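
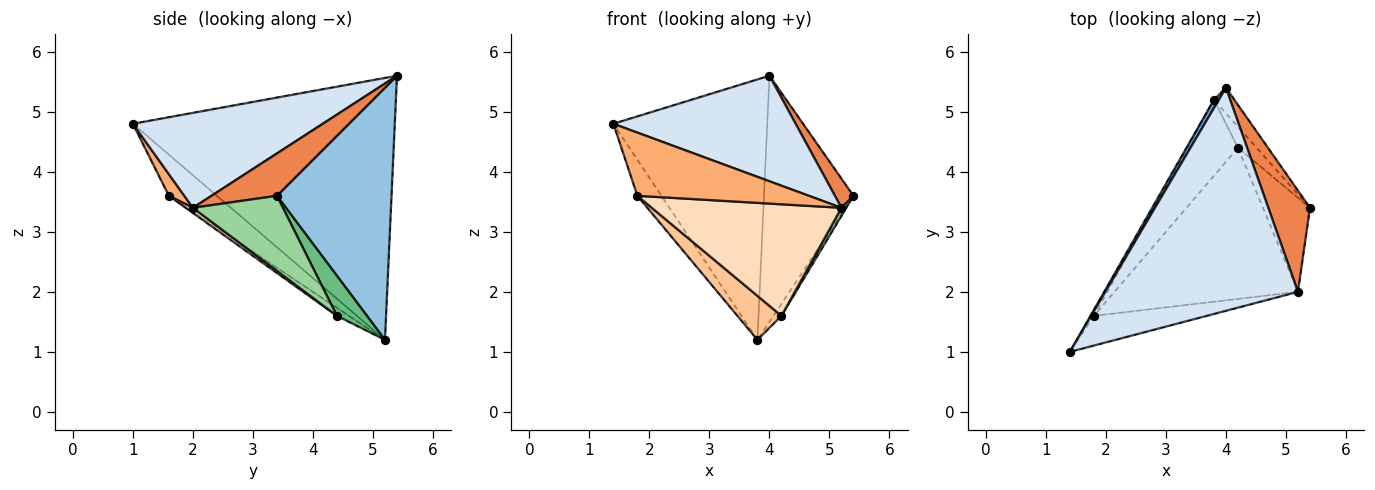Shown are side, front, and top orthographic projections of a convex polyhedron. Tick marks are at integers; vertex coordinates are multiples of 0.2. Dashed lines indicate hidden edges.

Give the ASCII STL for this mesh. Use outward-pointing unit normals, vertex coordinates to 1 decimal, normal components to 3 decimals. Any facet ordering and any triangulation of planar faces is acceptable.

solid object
 facet normal -0.862 0.506 0.016
  outer loop
   vertex 3.8 5.2 1.2
   vertex 1.4 1.0 4.8
   vertex 4.0 5.4 5.6
  endloop
 endfacet
 facet normal 0.787 0.614 -0.064
  outer loop
   vertex 3.8 5.2 1.2
   vertex 4.0 5.4 5.6
   vertex 5.4 3.4 3.6
  endloop
 endfacet
 facet normal -0.892 0.446 -0.074
  outer loop
   vertex 1.8 1.6 3.6
   vertex 1.4 1.0 4.8
   vertex 3.8 5.2 1.2
  endloop
 endfacet
 facet normal 0.407 -0.391 0.826
  outer loop
   vertex 5.2 2.0 3.4
   vertex 4.0 5.4 5.6
   vertex 1.4 1.0 4.8
  endloop
 endfacet
 facet normal 0.699 -0.198 0.687
  outer loop
   vertex 5.2 2.0 3.4
   vertex 5.4 3.4 3.6
   vertex 4.0 5.4 5.6
  endloop
 endfacet
 facet normal 0.081 -0.902 -0.424
  outer loop
   vertex 5.2 2.0 3.4
   vertex 1.4 1.0 4.8
   vertex 1.8 1.6 3.6
  endloop
 endfacet
 facet normal -0.135 -0.496 -0.857
  outer loop
   vertex 4.2 4.4 1.6
   vertex 1.8 1.6 3.6
   vertex 3.8 5.2 1.2
  endloop
 endfacet
 facet normal 0.023 -0.594 -0.804
  outer loop
   vertex 4.2 4.4 1.6
   vertex 5.2 2.0 3.4
   vertex 1.8 1.6 3.6
  endloop
 endfacet
 facet normal 0.881 0.235 -0.411
  outer loop
   vertex 4.2 4.4 1.6
   vertex 3.8 5.2 1.2
   vertex 5.4 3.4 3.6
  endloop
 endfacet
 facet normal 0.846 -0.045 -0.530
  outer loop
   vertex 4.2 4.4 1.6
   vertex 5.4 3.4 3.6
   vertex 5.2 2.0 3.4
  endloop
 endfacet
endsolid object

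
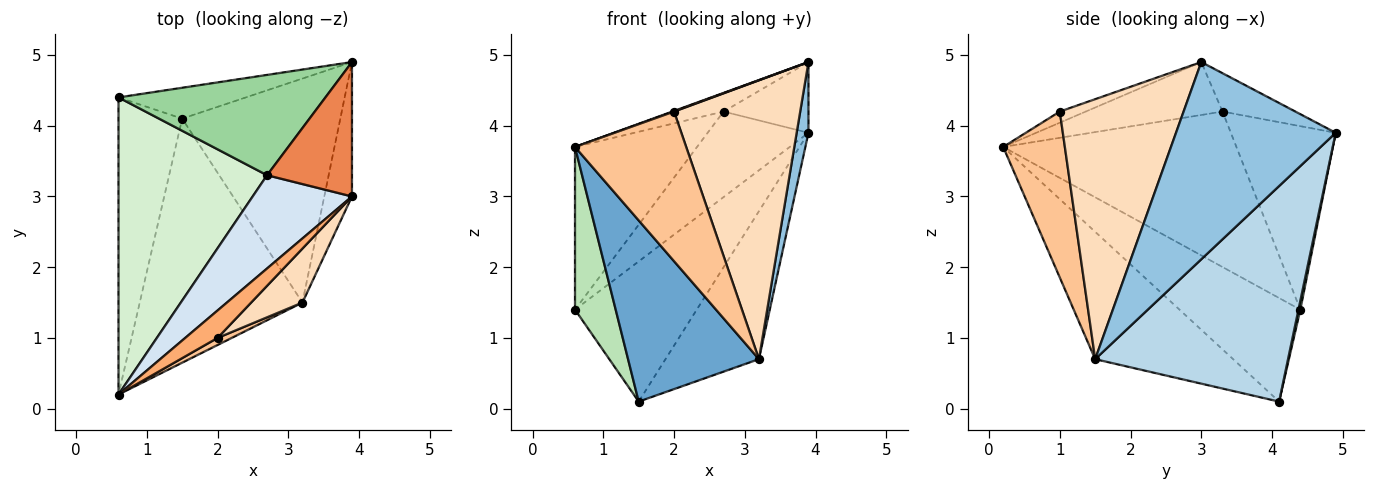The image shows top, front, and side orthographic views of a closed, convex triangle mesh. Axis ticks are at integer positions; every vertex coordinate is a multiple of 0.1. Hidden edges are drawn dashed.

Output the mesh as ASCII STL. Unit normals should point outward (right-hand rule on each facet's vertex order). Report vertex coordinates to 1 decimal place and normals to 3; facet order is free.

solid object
 facet normal -0.532 -0.505 -0.680
  outer loop
   vertex 3.2 1.5 0.7
   vertex 0.6 0.2 3.7
   vertex 1.5 4.1 0.1
  endloop
 endfacet
 facet normal 0.988 -0.073 -0.139
  outer loop
   vertex 3.2 1.5 0.7
   vertex 3.9 4.9 3.9
   vertex 3.9 3.0 4.9
  endloop
 endfacet
 facet normal 0.751 0.364 -0.551
  outer loop
   vertex 3.2 1.5 0.7
   vertex 1.5 4.1 0.1
   vertex 3.9 4.9 3.9
  endloop
 endfacet
 facet normal -0.463 0.174 0.869
  outer loop
   vertex 2.7 3.3 4.2
   vertex 0.6 0.2 3.7
   vertex 3.9 3.0 4.9
  endloop
 endfacet
 facet normal -0.371 0.432 0.822
  outer loop
   vertex 2.7 3.3 4.2
   vertex 3.9 3.0 4.9
   vertex 3.9 4.9 3.9
  endloop
 endfacet
 facet normal -0.325 -0.022 0.945
  outer loop
   vertex 2.0 1.0 4.2
   vertex 3.9 3.0 4.9
   vertex 0.6 0.2 3.7
  endloop
 endfacet
 facet normal 0.485 -0.874 0.041
  outer loop
   vertex 2.0 1.0 4.2
   vertex 0.6 0.2 3.7
   vertex 3.2 1.5 0.7
  endloop
 endfacet
 facet normal 0.694 -0.707 0.137
  outer loop
   vertex 2.0 1.0 4.2
   vertex 3.2 1.5 0.7
   vertex 3.9 3.0 4.9
  endloop
 endfacet
 facet normal 0.015 0.976 -0.215
  outer loop
   vertex 0.6 4.4 1.4
   vertex 3.9 4.9 3.9
   vertex 1.5 4.1 0.1
  endloop
 endfacet
 facet normal -0.559 0.538 0.631
  outer loop
   vertex 0.6 4.4 1.4
   vertex 2.7 3.3 4.2
   vertex 3.9 4.9 3.9
  endloop
 endfacet
 facet normal -0.819 -0.276 -0.503
  outer loop
   vertex 0.6 4.4 1.4
   vertex 1.5 4.1 0.1
   vertex 0.6 0.2 3.7
  endloop
 endfacet
 facet normal -0.676 0.354 0.646
  outer loop
   vertex 0.6 4.4 1.4
   vertex 0.6 0.2 3.7
   vertex 2.7 3.3 4.2
  endloop
 endfacet
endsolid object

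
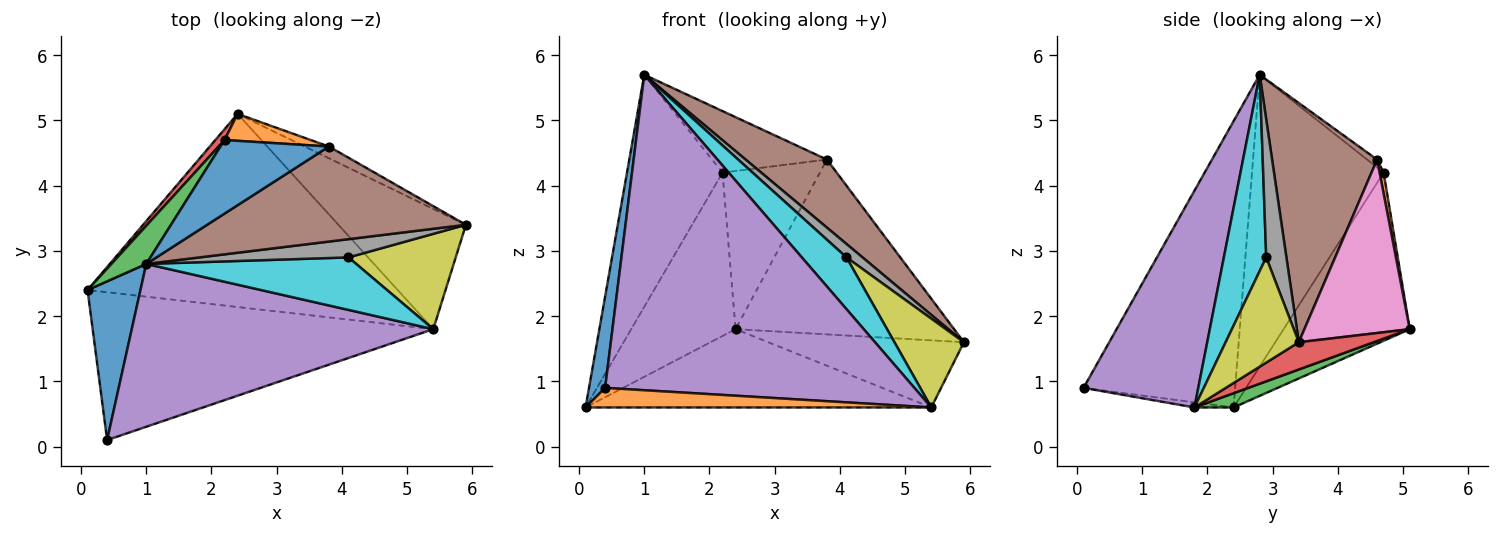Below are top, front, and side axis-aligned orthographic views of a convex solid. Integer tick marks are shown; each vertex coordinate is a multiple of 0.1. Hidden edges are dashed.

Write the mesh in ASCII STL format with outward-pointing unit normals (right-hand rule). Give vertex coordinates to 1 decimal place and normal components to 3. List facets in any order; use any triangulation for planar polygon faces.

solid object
 facet normal -0.978 -0.104 0.181
  outer loop
   vertex 1.0 2.8 5.7
   vertex 0.1 2.4 0.6
   vertex 0.4 0.1 0.9
  endloop
 endfacet
 facet normal -0.015 -0.131 -0.991
  outer loop
   vertex 5.4 1.8 0.6
   vertex 0.4 0.1 0.9
   vertex 0.1 2.4 0.6
  endloop
 endfacet
 facet normal 0.042 0.375 -0.926
  outer loop
   vertex 5.4 1.8 0.6
   vertex 0.1 2.4 0.6
   vertex 2.4 5.1 1.8
  endloop
 endfacet
 facet normal 0.184 0.479 -0.858
  outer loop
   vertex 5.4 1.8 0.6
   vertex 2.4 5.1 1.8
   vertex 5.9 3.4 1.6
  endloop
 endfacet
 facet normal 0.313 -0.844 0.436
  outer loop
   vertex 5.4 1.8 0.6
   vertex 1.0 2.8 5.7
   vertex 0.4 0.1 0.9
  endloop
 endfacet
 facet normal 0.601 -0.465 0.650
  outer loop
   vertex 3.8 4.6 4.4
   vertex 1.0 2.8 5.7
   vertex 5.9 3.4 1.6
  endloop
 endfacet
 facet normal 0.433 0.899 -0.060
  outer loop
   vertex 3.8 4.6 4.4
   vertex 5.9 3.4 1.6
   vertex 2.4 5.1 1.8
  endloop
 endfacet
 facet normal 0.598 -0.476 0.645
  outer loop
   vertex 4.1 2.9 2.9
   vertex 5.9 3.4 1.6
   vertex 1.0 2.8 5.7
  endloop
 endfacet
 facet normal 0.583 -0.554 0.594
  outer loop
   vertex 4.1 2.9 2.9
   vertex 5.4 1.8 0.6
   vertex 5.9 3.4 1.6
  endloop
 endfacet
 facet normal 0.554 -0.584 0.593
  outer loop
   vertex 4.1 2.9 2.9
   vertex 1.0 2.8 5.7
   vertex 5.4 1.8 0.6
  endloop
 endfacet
 facet normal -0.056 0.640 0.766
  outer loop
   vertex 2.2 4.7 4.2
   vertex 1.0 2.8 5.7
   vertex 3.8 4.6 4.4
  endloop
 endfacet
 facet normal 0.041 0.985 0.168
  outer loop
   vertex 2.2 4.7 4.2
   vertex 3.8 4.6 4.4
   vertex 2.4 5.1 1.8
  endloop
 endfacet
 facet normal -0.805 0.585 0.096
  outer loop
   vertex 2.2 4.7 4.2
   vertex 0.1 2.4 0.6
   vertex 1.0 2.8 5.7
  endloop
 endfacet
 facet normal -0.770 0.637 0.042
  outer loop
   vertex 2.2 4.7 4.2
   vertex 2.4 5.1 1.8
   vertex 0.1 2.4 0.6
  endloop
 endfacet
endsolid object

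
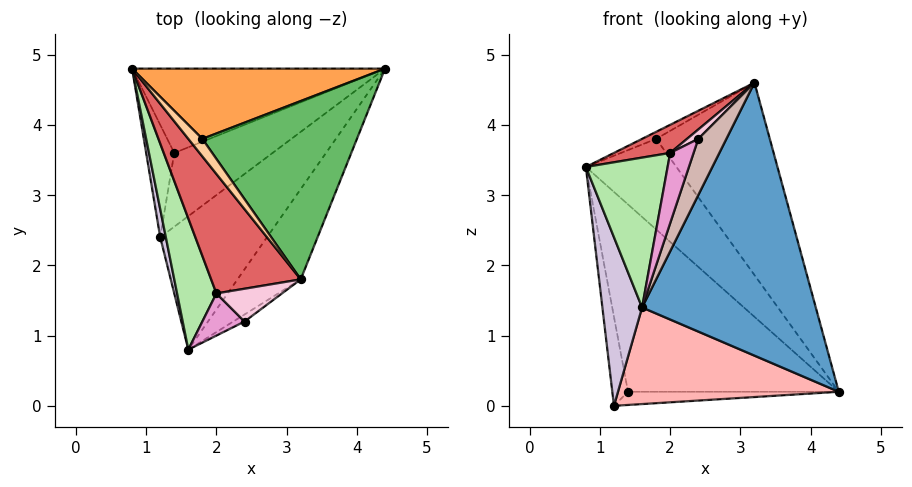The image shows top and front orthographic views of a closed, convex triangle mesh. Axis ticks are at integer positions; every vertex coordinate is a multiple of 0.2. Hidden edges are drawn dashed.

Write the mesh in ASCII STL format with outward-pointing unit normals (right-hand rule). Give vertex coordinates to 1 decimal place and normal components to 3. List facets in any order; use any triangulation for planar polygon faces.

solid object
 facet normal 0.774 -0.601 -0.199
  outer loop
   vertex 3.2 1.8 4.6
   vertex 1.6 0.8 1.4
   vertex 4.4 4.8 0.2
  endloop
 endfacet
 facet normal -0.343 0.857 -0.386
  outer loop
   vertex 1.4 3.6 0.2
   vertex 0.8 4.8 3.4
   vertex 4.4 4.8 0.2
  endloop
 endfacet
 facet normal 0.478 0.694 0.538
  outer loop
   vertex 1.8 3.8 3.8
   vertex 4.4 4.8 0.2
   vertex 0.8 4.8 3.4
  endloop
 endfacet
 facet normal 0.000 0.371 0.928
  outer loop
   vertex 1.8 3.8 3.8
   vertex 0.8 4.8 3.4
   vertex 3.2 1.8 4.6
  endloop
 endfacet
 facet normal 0.550 0.612 0.568
  outer loop
   vertex 1.8 3.8 3.8
   vertex 3.2 1.8 4.6
   vertex 4.4 4.8 0.2
  endloop
 endfacet
 facet normal -0.904 -0.321 0.281
  outer loop
   vertex 2.0 1.6 3.6
   vertex 0.8 4.8 3.4
   vertex 1.6 0.8 1.4
  endloop
 endfacet
 facet normal -0.612 -0.181 0.770
  outer loop
   vertex 2.0 1.6 3.6
   vertex 3.2 1.8 4.6
   vertex 0.8 4.8 3.4
  endloop
 endfacet
 facet normal 0.440 -0.526 -0.727
  outer loop
   vertex 1.2 2.4 0.0
   vertex 4.4 4.8 0.2
   vertex 1.6 0.8 1.4
  endloop
 endfacet
 facet normal -0.070 0.175 -0.982
  outer loop
   vertex 1.2 2.4 0.0
   vertex 1.4 3.6 0.2
   vertex 4.4 4.8 0.2
  endloop
 endfacet
 facet normal -0.976 -0.213 0.036
  outer loop
   vertex 1.2 2.4 0.0
   vertex 1.6 0.8 1.4
   vertex 0.8 4.8 3.4
  endloop
 endfacet
 facet normal -0.947 0.200 -0.252
  outer loop
   vertex 1.2 2.4 0.0
   vertex 0.8 4.8 3.4
   vertex 1.4 3.6 0.2
  endloop
 endfacet
 facet normal 0.656 -0.749 -0.094
  outer loop
   vertex 2.4 1.2 3.8
   vertex 1.6 0.8 1.4
   vertex 3.2 1.8 4.6
  endloop
 endfacet
 facet normal -0.744 -0.573 0.344
  outer loop
   vertex 2.4 1.2 3.8
   vertex 2.0 1.6 3.6
   vertex 1.6 0.8 1.4
  endloop
 endfacet
 facet normal -0.603 -0.219 0.767
  outer loop
   vertex 2.4 1.2 3.8
   vertex 3.2 1.8 4.6
   vertex 2.0 1.6 3.6
  endloop
 endfacet
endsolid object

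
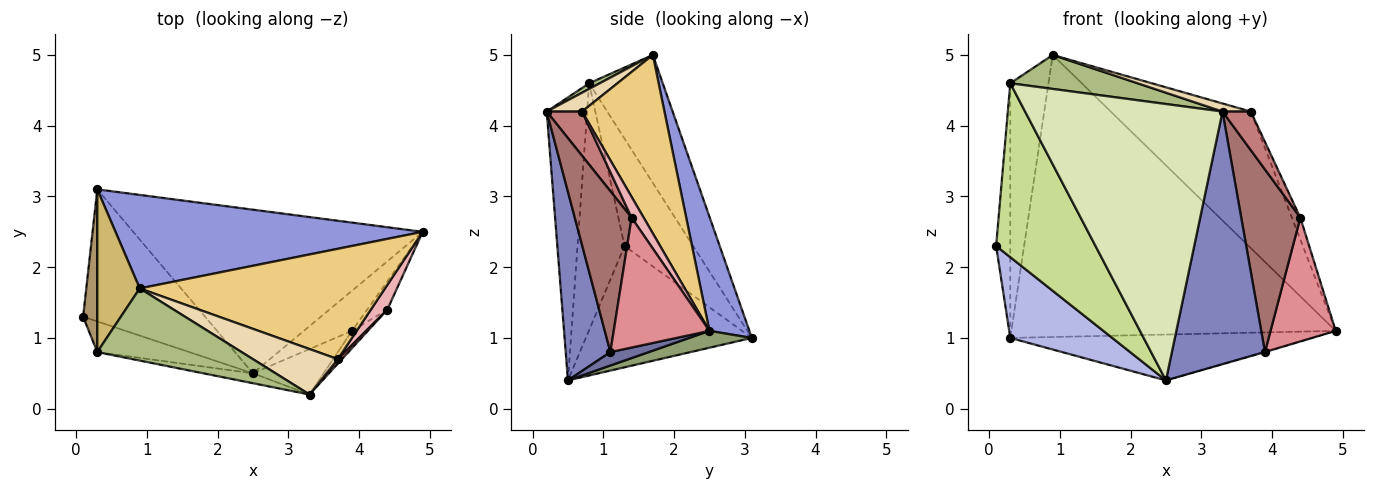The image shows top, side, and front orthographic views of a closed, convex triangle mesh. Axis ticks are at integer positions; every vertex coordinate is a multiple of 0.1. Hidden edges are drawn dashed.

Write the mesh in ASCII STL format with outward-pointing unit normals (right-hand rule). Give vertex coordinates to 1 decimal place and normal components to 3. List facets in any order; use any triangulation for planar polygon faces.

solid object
 facet normal 0.269 0.014 -0.963
  outer loop
   vertex 3.9 1.1 0.8
   vertex 2.5 0.5 0.4
   vertex 4.9 2.5 1.1
  endloop
 endfacet
 facet normal 0.427 -0.890 -0.160
  outer loop
   vertex 3.9 1.1 0.8
   vertex 3.3 0.2 4.2
   vertex 2.5 0.5 0.4
  endloop
 endfacet
 facet normal 0.116 0.943 0.313
  outer loop
   vertex 0.3 3.1 1.0
   vertex 0.9 1.7 5.0
   vertex 4.9 2.5 1.1
  endloop
 endfacet
 facet normal -0.647 -0.398 -0.650
  outer loop
   vertex 0.3 3.1 1.0
   vertex 2.5 0.5 0.4
   vertex 0.1 1.3 2.3
  endloop
 endfacet
 facet normal 0.056 0.269 -0.961
  outer loop
   vertex 0.3 3.1 1.0
   vertex 4.9 2.5 1.1
   vertex 2.5 0.5 0.4
  endloop
 endfacet
 facet normal 0.035 -0.426 0.904
  outer loop
   vertex 0.3 0.8 4.6
   vertex 3.3 0.2 4.2
   vertex 0.9 1.7 5.0
  endloop
 endfacet
 facet normal -0.422 -0.893 -0.157
  outer loop
   vertex 0.3 0.8 4.6
   vertex 0.1 1.3 2.3
   vertex 2.5 0.5 0.4
  endloop
 endfacet
 facet normal -0.200 -0.979 -0.035
  outer loop
   vertex 0.3 0.8 4.6
   vertex 2.5 0.5 0.4
   vertex 3.3 0.2 4.2
  endloop
 endfacet
 facet normal -0.971 0.200 0.128
  outer loop
   vertex 0.3 0.8 4.6
   vertex 0.3 3.1 1.0
   vertex 0.1 1.3 2.3
  endloop
 endfacet
 facet normal -0.851 0.442 0.282
  outer loop
   vertex 0.3 0.8 4.6
   vertex 0.9 1.7 5.0
   vertex 0.3 3.1 1.0
  endloop
 endfacet
 facet normal 0.416 0.707 0.572
  outer loop
   vertex 3.7 0.7 4.2
   vertex 4.9 2.5 1.1
   vertex 0.9 1.7 5.0
  endloop
 endfacet
 facet normal 0.214 -0.171 0.962
  outer loop
   vertex 3.7 0.7 4.2
   vertex 0.9 1.7 5.0
   vertex 3.3 0.2 4.2
  endloop
 endfacet
 facet normal 0.691 -0.719 -0.068
  outer loop
   vertex 4.4 1.4 2.7
   vertex 3.3 0.2 4.2
   vertex 3.9 1.1 0.8
  endloop
 endfacet
 facet normal 0.779 -0.623 0.073
  outer loop
   vertex 4.4 1.4 2.7
   vertex 3.7 0.7 4.2
   vertex 3.3 0.2 4.2
  endloop
 endfacet
 facet normal 0.820 -0.558 -0.128
  outer loop
   vertex 4.4 1.4 2.7
   vertex 3.9 1.1 0.8
   vertex 4.9 2.5 1.1
  endloop
 endfacet
 facet normal 0.688 0.480 0.545
  outer loop
   vertex 4.4 1.4 2.7
   vertex 4.9 2.5 1.1
   vertex 3.7 0.7 4.2
  endloop
 endfacet
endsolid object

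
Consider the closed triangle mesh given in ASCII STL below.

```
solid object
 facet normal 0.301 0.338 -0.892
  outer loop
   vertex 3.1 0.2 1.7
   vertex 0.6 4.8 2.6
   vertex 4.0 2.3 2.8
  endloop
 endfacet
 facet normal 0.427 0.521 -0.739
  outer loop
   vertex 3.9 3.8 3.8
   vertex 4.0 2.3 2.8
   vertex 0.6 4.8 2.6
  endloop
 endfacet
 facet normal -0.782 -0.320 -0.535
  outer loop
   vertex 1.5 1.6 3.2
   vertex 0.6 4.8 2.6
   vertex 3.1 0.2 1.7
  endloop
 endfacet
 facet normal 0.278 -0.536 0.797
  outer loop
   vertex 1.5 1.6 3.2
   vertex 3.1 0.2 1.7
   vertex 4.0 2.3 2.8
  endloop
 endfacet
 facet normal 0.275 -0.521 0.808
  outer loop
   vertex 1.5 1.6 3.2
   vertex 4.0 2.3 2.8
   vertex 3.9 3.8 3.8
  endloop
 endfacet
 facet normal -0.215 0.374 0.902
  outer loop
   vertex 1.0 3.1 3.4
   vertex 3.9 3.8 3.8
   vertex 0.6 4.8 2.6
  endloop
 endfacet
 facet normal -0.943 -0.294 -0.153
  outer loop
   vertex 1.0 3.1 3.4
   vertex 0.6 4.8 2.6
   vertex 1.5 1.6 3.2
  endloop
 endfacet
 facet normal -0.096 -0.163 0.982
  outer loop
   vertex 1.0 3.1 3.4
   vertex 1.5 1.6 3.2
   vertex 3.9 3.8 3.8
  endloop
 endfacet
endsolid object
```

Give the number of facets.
8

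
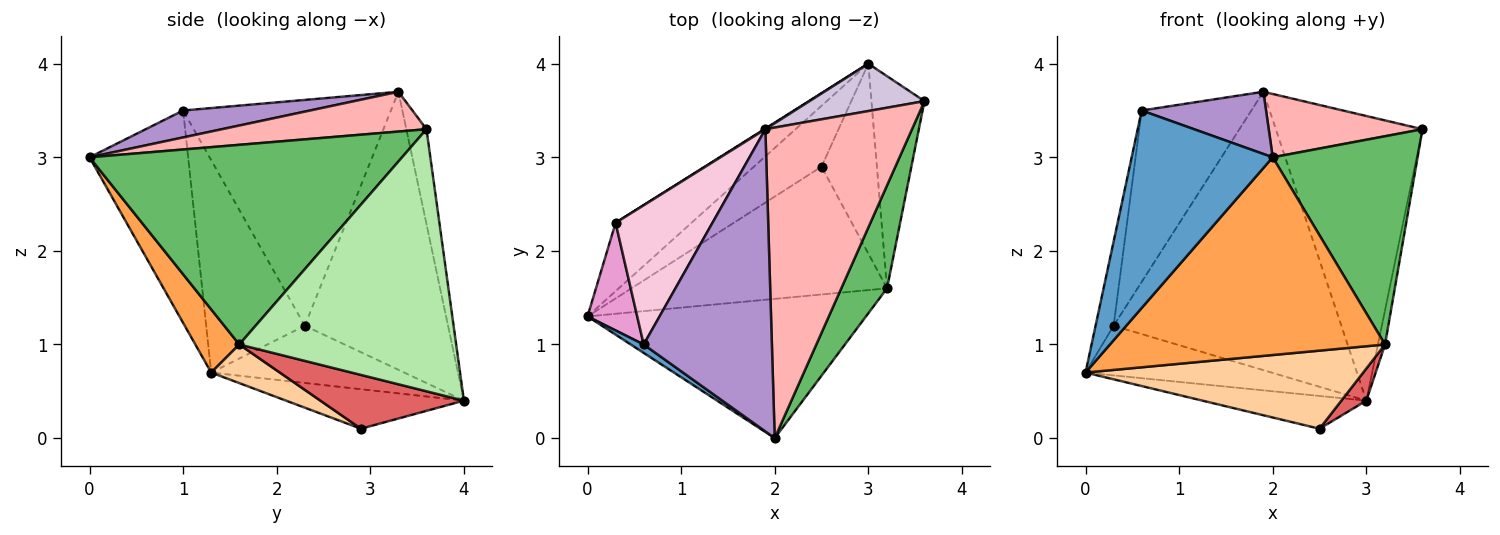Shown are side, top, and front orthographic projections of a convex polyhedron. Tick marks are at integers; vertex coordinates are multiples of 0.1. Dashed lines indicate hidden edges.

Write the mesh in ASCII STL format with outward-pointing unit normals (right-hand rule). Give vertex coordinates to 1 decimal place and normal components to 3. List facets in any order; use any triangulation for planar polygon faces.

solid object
 facet normal -0.573 -0.819 0.035
  outer loop
   vertex 0.6 1.0 3.5
   vertex 0.0 1.3 0.7
   vertex 2.0 0.0 3.0
  endloop
 endfacet
 facet normal -0.458 0.422 -0.783
  outer loop
   vertex 3.0 4.0 0.4
   vertex 2.5 2.9 0.1
   vertex 0.0 1.3 0.7
  endloop
 endfacet
 facet normal 0.130 -0.811 -0.571
  outer loop
   vertex 3.2 1.6 1.0
   vertex 2.0 0.0 3.0
   vertex 0.0 1.3 0.7
  endloop
 endfacet
 facet normal 0.128 -0.517 -0.846
  outer loop
   vertex 3.2 1.6 1.0
   vertex 0.0 1.3 0.7
   vertex 2.5 2.9 0.1
  endloop
 endfacet
 facet normal 0.888 -0.412 0.204
  outer loop
   vertex 3.2 1.6 1.0
   vertex 3.6 3.6 3.3
   vertex 2.0 0.0 3.0
  endloop
 endfacet
 facet normal 0.980 0.032 -0.198
  outer loop
   vertex 3.2 1.6 1.0
   vertex 3.0 4.0 0.4
   vertex 3.6 3.6 3.3
  endloop
 endfacet
 facet normal 0.692 -0.120 -0.712
  outer loop
   vertex 3.2 1.6 1.0
   vertex 2.5 2.9 0.1
   vertex 3.0 4.0 0.4
  endloop
 endfacet
 facet normal 0.257 -0.193 0.947
  outer loop
   vertex 1.9 3.3 3.7
   vertex 2.0 0.0 3.0
   vertex 3.6 3.6 3.3
  endloop
 endfacet
 facet normal 0.202 -0.197 0.959
  outer loop
   vertex 1.9 3.3 3.7
   vertex 0.6 1.0 3.5
   vertex 2.0 0.0 3.0
  endloop
 endfacet
 facet normal -0.134 0.978 0.163
  outer loop
   vertex 1.9 3.3 3.7
   vertex 3.6 3.6 3.3
   vertex 3.0 4.0 0.4
  endloop
 endfacet
 facet normal -0.521 0.502 -0.691
  outer loop
   vertex 0.3 2.3 1.2
   vertex 3.0 4.0 0.4
   vertex 0.0 1.3 0.7
  endloop
 endfacet
 facet normal -0.532 0.847 0.002
  outer loop
   vertex 0.3 2.3 1.2
   vertex 1.9 3.3 3.7
   vertex 3.0 4.0 0.4
  endloop
 endfacet
 facet normal -0.959 0.175 0.224
  outer loop
   vertex 0.3 2.3 1.2
   vertex 0.0 1.3 0.7
   vertex 0.6 1.0 3.5
  endloop
 endfacet
 facet normal -0.827 0.437 0.355
  outer loop
   vertex 0.3 2.3 1.2
   vertex 0.6 1.0 3.5
   vertex 1.9 3.3 3.7
  endloop
 endfacet
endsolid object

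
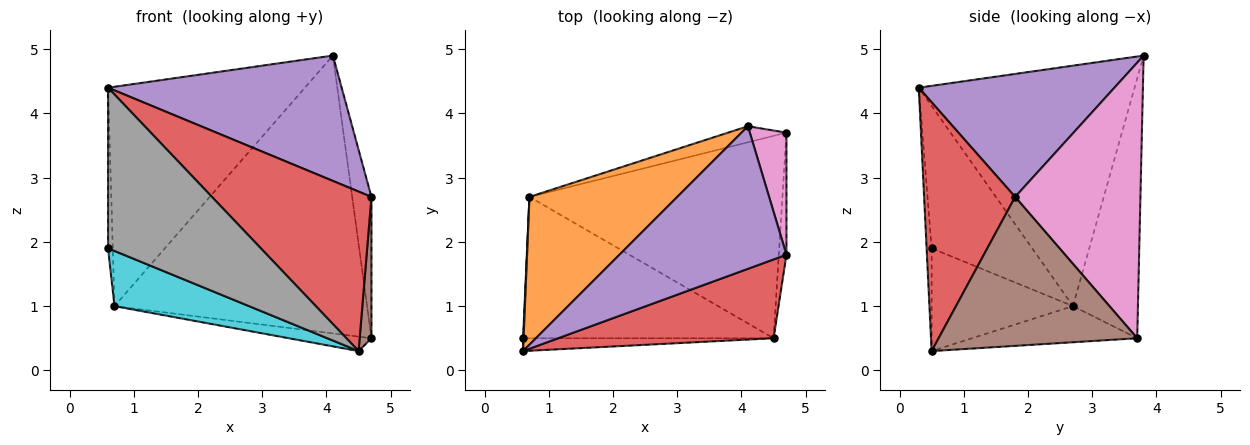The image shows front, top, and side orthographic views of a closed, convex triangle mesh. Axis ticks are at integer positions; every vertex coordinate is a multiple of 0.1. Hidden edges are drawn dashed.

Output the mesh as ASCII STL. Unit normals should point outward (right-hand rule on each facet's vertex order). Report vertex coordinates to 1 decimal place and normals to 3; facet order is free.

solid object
 facet normal -0.141 0.071 -0.987
  outer loop
   vertex 0.7 2.7 1.0
   vertex 4.7 3.7 0.5
   vertex 4.5 0.5 0.3
  endloop
 endfacet
 facet normal -0.673 0.614 0.413
  outer loop
   vertex 0.7 2.7 1.0
   vertex 0.6 0.3 4.4
   vertex 4.1 3.8 4.9
  endloop
 endfacet
 facet normal -0.249 0.967 -0.056
  outer loop
   vertex 0.7 2.7 1.0
   vertex 4.1 3.8 4.9
   vertex 4.7 3.7 0.5
  endloop
 endfacet
 facet normal 0.456 -0.798 0.394
  outer loop
   vertex 4.7 1.8 2.7
   vertex 0.6 0.3 4.4
   vertex 4.5 0.5 0.3
  endloop
 endfacet
 facet normal 0.484 -0.578 0.657
  outer loop
   vertex 4.7 1.8 2.7
   vertex 4.1 3.8 4.9
   vertex 0.6 0.3 4.4
  endloop
 endfacet
 facet normal 0.997 -0.059 -0.051
  outer loop
   vertex 4.7 1.8 2.7
   vertex 4.5 0.5 0.3
   vertex 4.7 3.7 0.5
  endloop
 endfacet
 facet normal 0.980 0.151 0.130
  outer loop
   vertex 4.7 1.8 2.7
   vertex 4.7 3.7 0.5
   vertex 4.1 3.8 4.9
  endloop
 endfacet
 facet normal -0.033 -0.996 -0.080
  outer loop
   vertex 0.6 0.5 1.9
   vertex 4.5 0.5 0.3
   vertex 0.6 0.3 4.4
  endloop
 endfacet
 facet normal -0.999 0.047 0.004
  outer loop
   vertex 0.6 0.5 1.9
   vertex 0.6 0.3 4.4
   vertex 0.7 2.7 1.0
  endloop
 endfacet
 facet normal -0.357 -0.340 -0.870
  outer loop
   vertex 0.6 0.5 1.9
   vertex 0.7 2.7 1.0
   vertex 4.5 0.5 0.3
  endloop
 endfacet
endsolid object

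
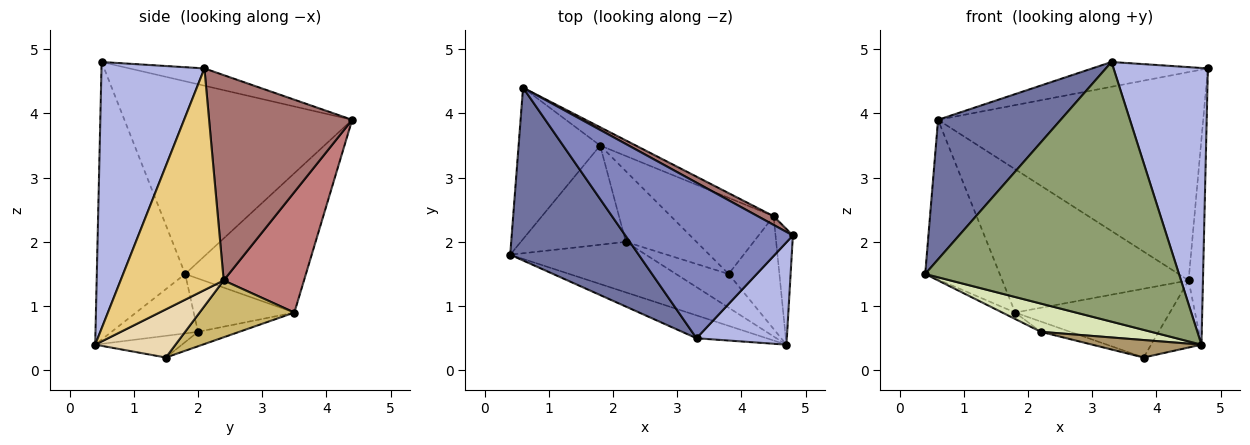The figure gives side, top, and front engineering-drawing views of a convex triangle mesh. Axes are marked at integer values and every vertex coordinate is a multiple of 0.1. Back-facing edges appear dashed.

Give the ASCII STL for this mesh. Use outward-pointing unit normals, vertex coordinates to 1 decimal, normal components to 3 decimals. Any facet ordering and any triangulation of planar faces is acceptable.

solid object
 facet normal -0.759 -0.409 0.506
  outer loop
   vertex 3.3 0.5 4.8
   vertex 0.6 4.4 3.9
   vertex 0.4 1.8 1.5
  endloop
 endfacet
 facet normal -0.101 0.156 0.982
  outer loop
   vertex 3.3 0.5 4.8
   vertex 4.8 2.1 4.7
   vertex 0.6 4.4 3.9
  endloop
 endfacet
 facet normal -0.762 0.470 -0.446
  outer loop
   vertex 1.8 3.5 0.9
   vertex 0.4 1.8 1.5
   vertex 0.6 4.4 3.9
  endloop
 endfacet
 facet normal 0.715 -0.655 0.242
  outer loop
   vertex 4.7 0.4 0.4
   vertex 4.8 2.1 4.7
   vertex 3.3 0.5 4.8
  endloop
 endfacet
 facet normal -0.328 -0.941 -0.083
  outer loop
   vertex 4.7 0.4 0.4
   vertex 3.3 0.5 4.8
   vertex 0.4 1.8 1.5
  endloop
 endfacet
 facet normal -0.452 0.058 -0.890
  outer loop
   vertex 2.2 2.0 0.6
   vertex 0.4 1.8 1.5
   vertex 1.8 3.5 0.9
  endloop
 endfacet
 facet normal -0.198 0.141 -0.970
  outer loop
   vertex 2.2 2.0 0.6
   vertex 1.8 3.5 0.9
   vertex 3.8 1.5 0.2
  endloop
 endfacet
 facet normal -0.357 -0.456 -0.815
  outer loop
   vertex 2.2 2.0 0.6
   vertex 4.7 0.4 0.4
   vertex 0.4 1.8 1.5
  endloop
 endfacet
 facet normal -0.344 -0.433 -0.834
  outer loop
   vertex 2.2 2.0 0.6
   vertex 3.8 1.5 0.2
   vertex 4.7 0.4 0.4
  endloop
 endfacet
 facet normal 0.380 0.620 -0.687
  outer loop
   vertex 4.5 2.4 1.4
   vertex 3.8 1.5 0.2
   vertex 1.8 3.5 0.9
  endloop
 endfacet
 facet normal 0.987 0.137 -0.077
  outer loop
   vertex 4.5 2.4 1.4
   vertex 4.8 2.1 4.7
   vertex 4.7 0.4 0.4
  endloop
 endfacet
 facet normal 0.632 0.396 -0.666
  outer loop
   vertex 4.5 2.4 1.4
   vertex 4.7 0.4 0.4
   vertex 3.8 1.5 0.2
  endloop
 endfacet
 facet normal 0.475 0.879 0.037
  outer loop
   vertex 4.5 2.4 1.4
   vertex 0.6 4.4 3.9
   vertex 4.8 2.1 4.7
  endloop
 endfacet
 facet normal 0.393 0.912 -0.116
  outer loop
   vertex 4.5 2.4 1.4
   vertex 1.8 3.5 0.9
   vertex 0.6 4.4 3.9
  endloop
 endfacet
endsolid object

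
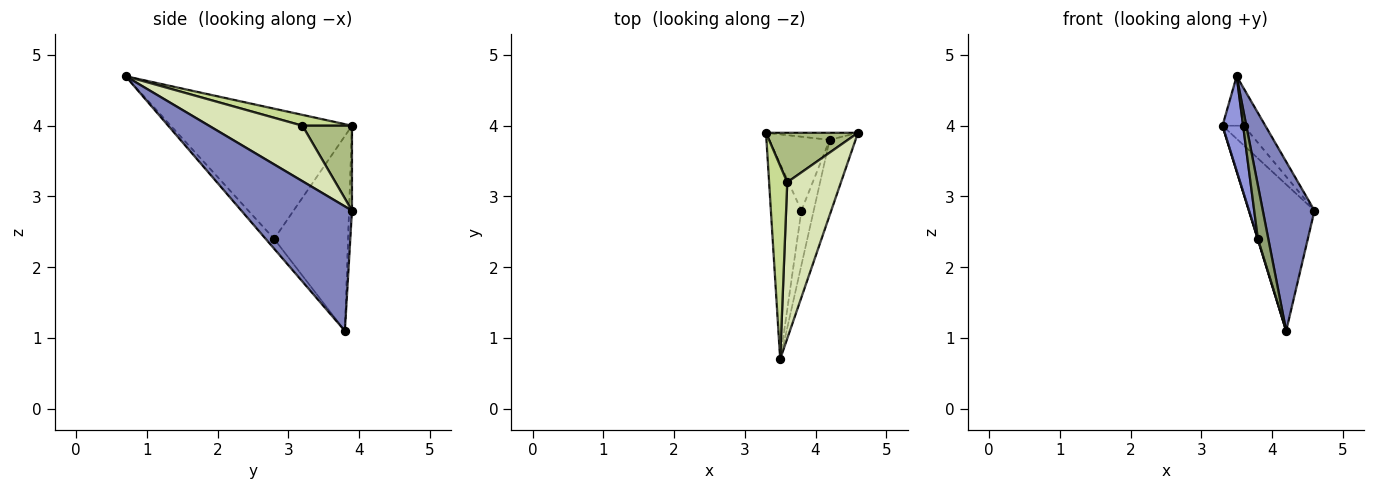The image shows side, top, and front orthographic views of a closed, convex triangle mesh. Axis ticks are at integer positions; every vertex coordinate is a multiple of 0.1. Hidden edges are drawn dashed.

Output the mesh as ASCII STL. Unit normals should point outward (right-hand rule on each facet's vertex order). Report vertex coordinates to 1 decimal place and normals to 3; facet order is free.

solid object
 facet normal -0.045 0.998 -0.048
  outer loop
   vertex 4.2 3.8 1.1
   vertex 3.3 3.9 4.0
   vertex 4.6 3.9 2.8
  endloop
 endfacet
 facet normal 0.890 -0.416 -0.185
  outer loop
   vertex 4.2 3.8 1.1
   vertex 4.6 3.9 2.8
   vertex 3.5 0.7 4.7
  endloop
 endfacet
 facet normal -0.968 -0.110 -0.227
  outer loop
   vertex 3.8 2.8 2.4
   vertex 3.5 0.7 4.7
   vertex 3.3 3.9 4.0
  endloop
 endfacet
 facet normal -0.955 -0.003 -0.296
  outer loop
   vertex 3.8 2.8 2.4
   vertex 3.3 3.9 4.0
   vertex 4.2 3.8 1.1
  endloop
 endfacet
 facet normal -0.494 -0.609 -0.620
  outer loop
   vertex 3.8 2.8 2.4
   vertex 4.2 3.8 1.1
   vertex 3.5 0.7 4.7
  endloop
 endfacet
 facet normal 0.651 0.279 0.706
  outer loop
   vertex 3.6 3.2 4.0
   vertex 4.6 3.9 2.8
   vertex 3.3 3.9 4.0
  endloop
 endfacet
 facet normal 0.501 0.215 0.838
  outer loop
   vertex 3.6 3.2 4.0
   vertex 3.3 3.9 4.0
   vertex 3.5 0.7 4.7
  endloop
 endfacet
 facet normal 0.709 0.164 0.686
  outer loop
   vertex 3.6 3.2 4.0
   vertex 3.5 0.7 4.7
   vertex 4.6 3.9 2.8
  endloop
 endfacet
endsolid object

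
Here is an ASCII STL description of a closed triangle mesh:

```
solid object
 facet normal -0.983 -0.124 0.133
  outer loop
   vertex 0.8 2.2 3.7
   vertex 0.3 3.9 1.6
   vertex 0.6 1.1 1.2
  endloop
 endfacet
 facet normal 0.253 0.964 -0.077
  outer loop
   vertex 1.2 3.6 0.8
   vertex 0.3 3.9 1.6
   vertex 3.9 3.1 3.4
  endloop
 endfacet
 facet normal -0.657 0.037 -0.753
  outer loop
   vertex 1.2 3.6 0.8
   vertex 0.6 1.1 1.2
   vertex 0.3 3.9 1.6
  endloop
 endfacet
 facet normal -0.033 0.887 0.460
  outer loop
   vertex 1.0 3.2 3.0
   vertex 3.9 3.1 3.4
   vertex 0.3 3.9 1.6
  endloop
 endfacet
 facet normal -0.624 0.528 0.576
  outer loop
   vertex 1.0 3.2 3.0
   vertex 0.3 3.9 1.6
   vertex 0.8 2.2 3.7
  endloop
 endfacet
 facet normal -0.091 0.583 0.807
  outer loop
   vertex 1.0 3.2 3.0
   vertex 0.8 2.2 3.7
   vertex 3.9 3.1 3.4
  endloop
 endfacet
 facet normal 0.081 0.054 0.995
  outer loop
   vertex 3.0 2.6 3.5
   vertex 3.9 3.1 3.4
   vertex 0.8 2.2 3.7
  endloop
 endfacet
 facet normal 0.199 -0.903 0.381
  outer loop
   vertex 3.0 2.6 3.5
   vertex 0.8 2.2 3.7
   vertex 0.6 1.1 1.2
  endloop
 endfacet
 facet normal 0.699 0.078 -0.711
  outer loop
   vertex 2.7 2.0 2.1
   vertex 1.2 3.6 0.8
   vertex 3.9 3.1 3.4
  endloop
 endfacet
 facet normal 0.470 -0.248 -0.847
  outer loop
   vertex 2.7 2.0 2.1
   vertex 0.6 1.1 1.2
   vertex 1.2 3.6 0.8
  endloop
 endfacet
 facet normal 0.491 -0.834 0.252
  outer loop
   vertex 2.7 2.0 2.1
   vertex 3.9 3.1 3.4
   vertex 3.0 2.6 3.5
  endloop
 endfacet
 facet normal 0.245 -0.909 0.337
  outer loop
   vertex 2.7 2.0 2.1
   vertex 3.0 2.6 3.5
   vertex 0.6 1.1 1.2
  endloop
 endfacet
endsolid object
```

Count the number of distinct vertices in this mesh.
8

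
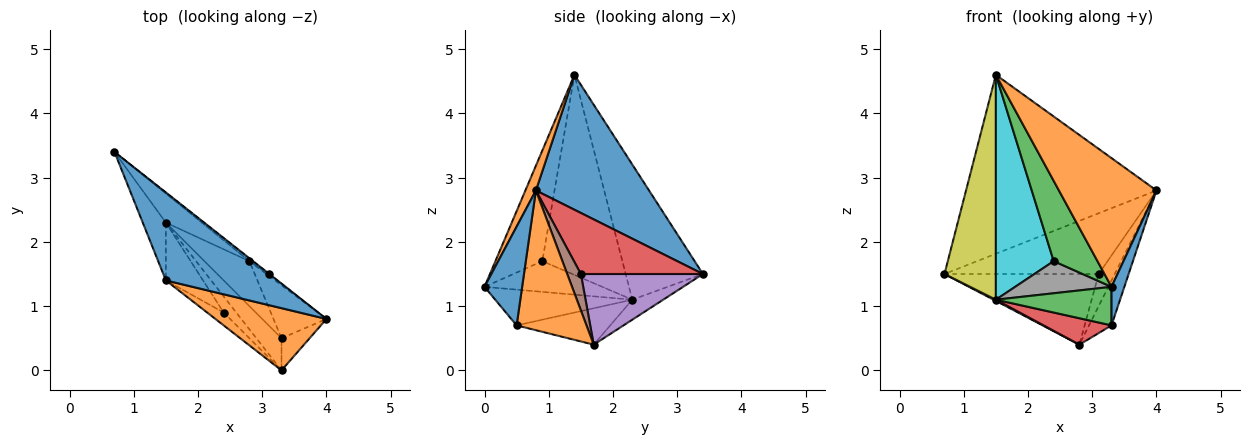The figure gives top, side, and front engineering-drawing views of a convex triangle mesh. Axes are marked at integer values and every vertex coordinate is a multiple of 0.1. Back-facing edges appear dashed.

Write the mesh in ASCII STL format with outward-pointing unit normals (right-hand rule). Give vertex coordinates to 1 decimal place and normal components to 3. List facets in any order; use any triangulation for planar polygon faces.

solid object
 facet normal 0.470 0.792 0.389
  outer loop
   vertex 1.5 1.4 4.6
   vertex 4.0 0.8 2.8
   vertex 0.7 3.4 1.5
  endloop
 endfacet
 facet normal 0.097 -0.896 0.433
  outer loop
   vertex 3.3 0.0 1.3
   vertex 4.0 0.8 2.8
   vertex 1.5 1.4 4.6
  endloop
 endfacet
 facet normal -0.727 -0.678 -0.109
  outer loop
   vertex 2.4 0.9 1.7
   vertex 3.3 0.0 1.3
   vertex 1.5 1.4 4.6
  endloop
 endfacet
 facet normal 0.621 0.784 -0.008
  outer loop
   vertex 3.1 1.5 1.5
   vertex 0.7 3.4 1.5
   vertex 4.0 0.8 2.8
  endloop
 endfacet
 facet normal 0.620 0.784 -0.027
  outer loop
   vertex 3.1 1.5 1.5
   vertex 2.8 1.7 0.4
   vertex 0.7 3.4 1.5
  endloop
 endfacet
 facet normal 0.647 0.761 -0.038
  outer loop
   vertex 3.1 1.5 1.5
   vertex 4.0 0.8 2.8
   vertex 2.8 1.7 0.4
  endloop
 endfacet
 facet normal -0.487 -0.037 -0.873
  outer loop
   vertex 1.5 2.3 1.1
   vertex 0.7 3.4 1.5
   vertex 2.8 1.7 0.4
  endloop
 endfacet
 facet normal -0.738 -0.604 -0.302
  outer loop
   vertex 1.5 2.3 1.1
   vertex 3.3 0.0 1.3
   vertex 2.4 0.9 1.7
  endloop
 endfacet
 facet normal -0.824 -0.548 -0.141
  outer loop
   vertex 1.5 2.3 1.1
   vertex 1.5 1.4 4.6
   vertex 0.7 3.4 1.5
  endloop
 endfacet
 facet normal -0.802 -0.579 -0.149
  outer loop
   vertex 1.5 2.3 1.1
   vertex 2.4 0.9 1.7
   vertex 1.5 1.4 4.6
  endloop
 endfacet
 facet normal 0.914 -0.312 -0.260
  outer loop
   vertex 3.3 0.5 0.7
   vertex 4.0 0.8 2.8
   vertex 3.3 0.0 1.3
  endloop
 endfacet
 facet normal 0.895 0.288 -0.340
  outer loop
   vertex 3.3 0.5 0.7
   vertex 2.8 1.7 0.4
   vertex 4.0 0.8 2.8
  endloop
 endfacet
 facet normal -0.673 -0.568 -0.473
  outer loop
   vertex 3.3 0.5 0.7
   vertex 3.3 0.0 1.3
   vertex 1.5 2.3 1.1
  endloop
 endfacet
 facet normal -0.572 -0.415 -0.707
  outer loop
   vertex 3.3 0.5 0.7
   vertex 1.5 2.3 1.1
   vertex 2.8 1.7 0.4
  endloop
 endfacet
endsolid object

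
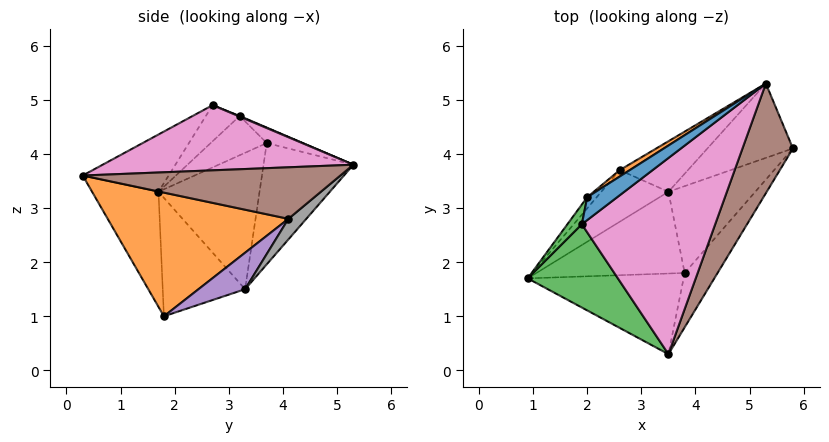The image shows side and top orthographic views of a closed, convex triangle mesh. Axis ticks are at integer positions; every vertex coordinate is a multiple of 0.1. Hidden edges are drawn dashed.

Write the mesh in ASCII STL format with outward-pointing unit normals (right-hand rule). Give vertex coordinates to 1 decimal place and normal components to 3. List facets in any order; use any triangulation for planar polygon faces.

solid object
 facet normal -0.366 -0.787 -0.496
  outer loop
   vertex 3.8 1.8 1.0
   vertex 3.5 0.3 3.6
   vertex 0.9 1.7 3.3
  endloop
 endfacet
 facet normal 0.814 -0.538 -0.217
  outer loop
   vertex 3.8 1.8 1.0
   vertex 5.8 4.1 2.8
   vertex 3.5 0.3 3.6
  endloop
 endfacet
 facet normal -0.416 -0.632 0.654
  outer loop
   vertex 1.9 2.7 4.9
   vertex 0.9 1.7 3.3
   vertex 3.5 0.3 3.6
  endloop
 endfacet
 facet normal -0.619 0.134 -0.774
  outer loop
   vertex 3.5 3.3 1.5
   vertex 3.8 1.8 1.0
   vertex 0.9 1.7 3.3
  endloop
 endfacet
 facet normal 0.361 0.359 -0.860
  outer loop
   vertex 3.5 3.3 1.5
   vertex 5.8 4.1 2.8
   vertex 3.8 1.8 1.0
  endloop
 endfacet
 facet normal 0.687 -0.274 0.673
  outer loop
   vertex 5.3 5.3 3.8
   vertex 3.5 0.3 3.6
   vertex 5.8 4.1 2.8
  endloop
 endfacet
 facet normal 0.431 -0.190 0.882
  outer loop
   vertex 5.3 5.3 3.8
   vertex 1.9 2.7 4.9
   vertex 3.5 0.3 3.6
  endloop
 endfacet
 facet normal 0.173 0.672 -0.720
  outer loop
   vertex 5.3 5.3 3.8
   vertex 5.8 4.1 2.8
   vertex 3.5 3.3 1.5
  endloop
 endfacet
 facet normal -0.647 0.693 -0.318
  outer loop
   vertex 2.6 3.7 4.2
   vertex 3.5 3.3 1.5
   vertex 0.9 1.7 3.3
  endloop
 endfacet
 facet normal -0.519 0.803 -0.292
  outer loop
   vertex 2.6 3.7 4.2
   vertex 5.3 5.3 3.8
   vertex 3.5 3.3 1.5
  endloop
 endfacet
 facet normal 0.019 0.368 0.930
  outer loop
   vertex 2.0 3.2 4.7
   vertex 1.9 2.7 4.9
   vertex 5.3 5.3 3.8
  endloop
 endfacet
 facet normal -0.454 0.840 0.295
  outer loop
   vertex 2.0 3.2 4.7
   vertex 5.3 5.3 3.8
   vertex 2.6 3.7 4.2
  endloop
 endfacet
 facet normal -0.881 0.317 0.352
  outer loop
   vertex 2.0 3.2 4.7
   vertex 0.9 1.7 3.3
   vertex 1.9 2.7 4.9
  endloop
 endfacet
 facet normal -0.711 0.682 -0.172
  outer loop
   vertex 2.0 3.2 4.7
   vertex 2.6 3.7 4.2
   vertex 0.9 1.7 3.3
  endloop
 endfacet
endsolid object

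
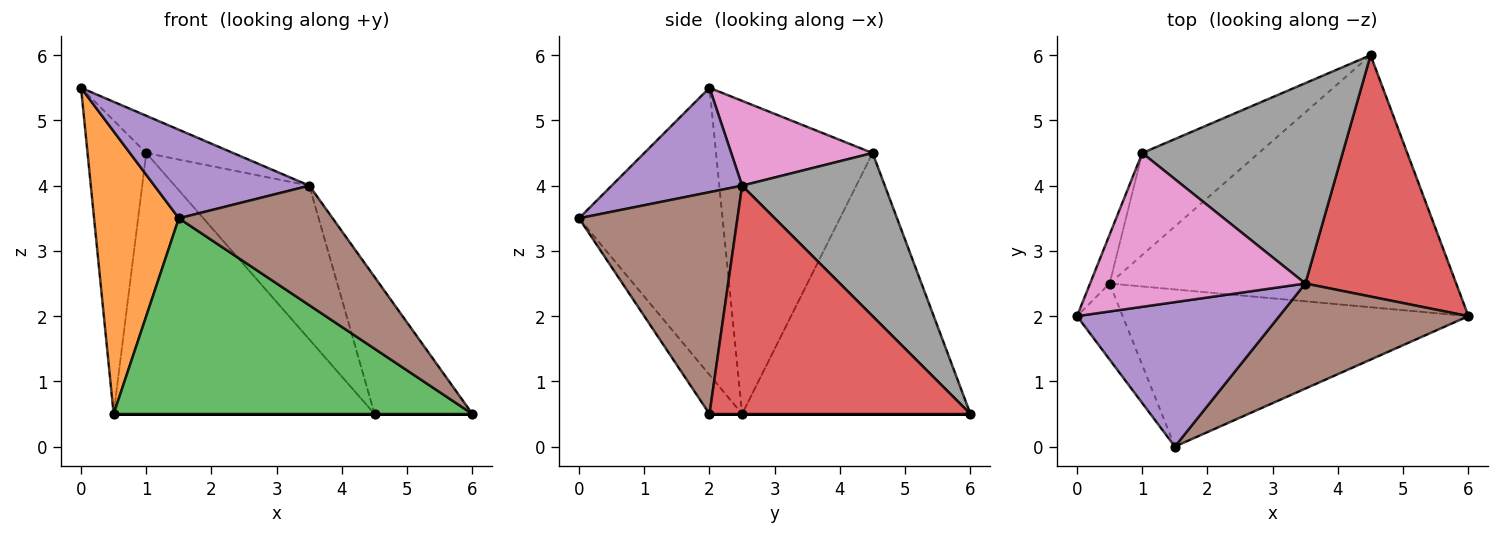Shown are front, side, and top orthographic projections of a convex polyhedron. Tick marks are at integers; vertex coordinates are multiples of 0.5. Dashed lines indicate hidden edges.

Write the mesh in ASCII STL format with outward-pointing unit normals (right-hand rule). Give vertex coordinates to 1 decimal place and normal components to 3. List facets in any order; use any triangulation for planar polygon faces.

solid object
 facet normal 0.000 0.000 -1.000
  outer loop
   vertex 0.5 2.5 0.5
   vertex 4.5 6.0 0.5
   vertex 6.0 2.0 0.5
  endloop
 endfacet
 facet normal -0.853 -0.504 -0.136
  outer loop
   vertex 1.5 0.0 3.5
   vertex 0.0 2.0 5.5
   vertex 0.5 2.5 0.5
  endloop
 endfacet
 facet normal -0.071 -0.778 -0.625
  outer loop
   vertex 1.5 0.0 3.5
   vertex 0.5 2.5 0.5
   vertex 6.0 2.0 0.5
  endloop
 endfacet
 facet normal 0.796 0.299 0.526
  outer loop
   vertex 3.5 2.5 4.0
   vertex 6.0 2.0 0.5
   vertex 4.5 6.0 0.5
  endloop
 endfacet
 facet normal 0.403 -0.478 0.780
  outer loop
   vertex 3.5 2.5 4.0
   vertex 0.0 2.0 5.5
   vertex 1.5 0.0 3.5
  endloop
 endfacet
 facet normal 0.612 -0.594 0.522
  outer loop
   vertex 3.5 2.5 4.0
   vertex 1.5 0.0 3.5
   vertex 6.0 2.0 0.5
  endloop
 endfacet
 facet normal 0.358 0.220 0.908
  outer loop
   vertex 1.0 4.5 4.5
   vertex 0.0 2.0 5.5
   vertex 3.5 2.5 4.0
  endloop
 endfacet
 facet normal 0.542 0.511 0.666
  outer loop
   vertex 1.0 4.5 4.5
   vertex 3.5 2.5 4.0
   vertex 4.5 6.0 0.5
  endloop
 endfacet
 facet normal -0.935 0.351 -0.058
  outer loop
   vertex 1.0 4.5 4.5
   vertex 0.5 2.5 0.5
   vertex 0.0 2.0 5.5
  endloop
 endfacet
 facet normal -0.632 0.722 -0.282
  outer loop
   vertex 1.0 4.5 4.5
   vertex 4.5 6.0 0.5
   vertex 0.5 2.5 0.5
  endloop
 endfacet
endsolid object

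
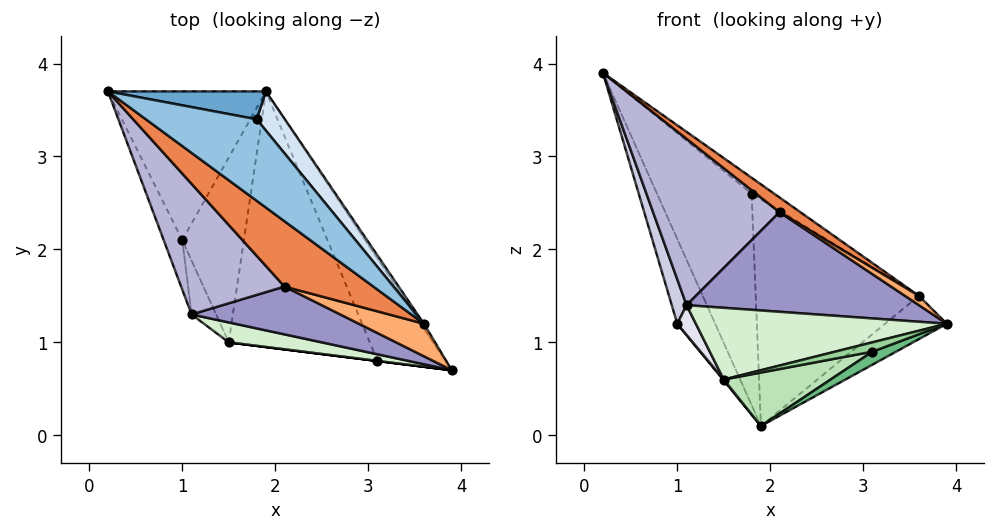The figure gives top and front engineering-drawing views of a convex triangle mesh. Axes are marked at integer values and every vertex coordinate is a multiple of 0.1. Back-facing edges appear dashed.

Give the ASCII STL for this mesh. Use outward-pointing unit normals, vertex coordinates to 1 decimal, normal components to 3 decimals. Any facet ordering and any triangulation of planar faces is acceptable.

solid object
 facet normal 0.280 0.952 0.125
  outer loop
   vertex 1.8 3.4 2.6
   vertex 1.9 3.7 0.1
   vertex 0.2 3.7 3.9
  endloop
 endfacet
 facet normal 0.640 0.147 0.754
  outer loop
   vertex 3.6 1.2 1.5
   vertex 1.8 3.4 2.6
   vertex 0.2 3.7 3.9
  endloop
 endfacet
 facet normal 0.840 0.539 -0.058
  outer loop
   vertex 3.6 1.2 1.5
   vertex 3.9 0.7 1.2
   vertex 1.9 3.7 0.1
  endloop
 endfacet
 facet normal 0.795 0.598 0.104
  outer loop
   vertex 3.6 1.2 1.5
   vertex 1.9 3.7 0.1
   vertex 1.8 3.4 2.6
  endloop
 endfacet
 facet normal 0.466 -0.195 0.863
  outer loop
   vertex 2.1 1.6 2.4
   vertex 3.6 1.2 1.5
   vertex 0.2 3.7 3.9
  endloop
 endfacet
 facet normal 0.450 -0.245 0.859
  outer loop
   vertex 2.1 1.6 2.4
   vertex 3.9 0.7 1.2
   vertex 3.6 1.2 1.5
  endloop
 endfacet
 facet normal -0.889 0.227 -0.398
  outer loop
   vertex 1.0 2.1 1.2
   vertex 0.2 3.7 3.9
   vertex 1.9 3.7 0.1
  endloop
 endfacet
 facet normal -0.771 -0.004 -0.636
  outer loop
   vertex 1.0 2.1 1.2
   vertex 1.9 3.7 0.1
   vertex 1.5 1.0 0.6
  endloop
 endfacet
 facet normal 0.336 -0.119 -0.934
  outer loop
   vertex 3.1 0.8 0.9
   vertex 1.9 3.7 0.1
   vertex 3.9 0.7 1.2
  endloop
 endfacet
 facet normal -0.124 -0.992 0.000
  outer loop
   vertex 3.1 0.8 0.9
   vertex 3.9 0.7 1.2
   vertex 1.5 1.0 0.6
  endloop
 endfacet
 facet normal 0.156 -0.202 -0.967
  outer loop
   vertex 3.1 0.8 0.9
   vertex 1.5 1.0 0.6
   vertex 1.9 3.7 0.1
  endloop
 endfacet
 facet normal -0.184 -0.947 0.263
  outer loop
   vertex 1.1 1.3 1.4
   vertex 1.5 1.0 0.6
   vertex 3.9 0.7 1.2
  endloop
 endfacet
 facet normal -0.160 -0.890 0.427
  outer loop
   vertex 1.1 1.3 1.4
   vertex 3.9 0.7 1.2
   vertex 2.1 1.6 2.4
  endloop
 endfacet
 facet normal -0.357 -0.735 0.577
  outer loop
   vertex 1.1 1.3 1.4
   vertex 2.1 1.6 2.4
   vertex 0.2 3.7 3.9
  endloop
 endfacet
 facet normal -0.968 -0.168 -0.187
  outer loop
   vertex 1.1 1.3 1.4
   vertex 0.2 3.7 3.9
   vertex 1.0 2.1 1.2
  endloop
 endfacet
 facet normal -0.904 -0.207 -0.374
  outer loop
   vertex 1.1 1.3 1.4
   vertex 1.0 2.1 1.2
   vertex 1.5 1.0 0.6
  endloop
 endfacet
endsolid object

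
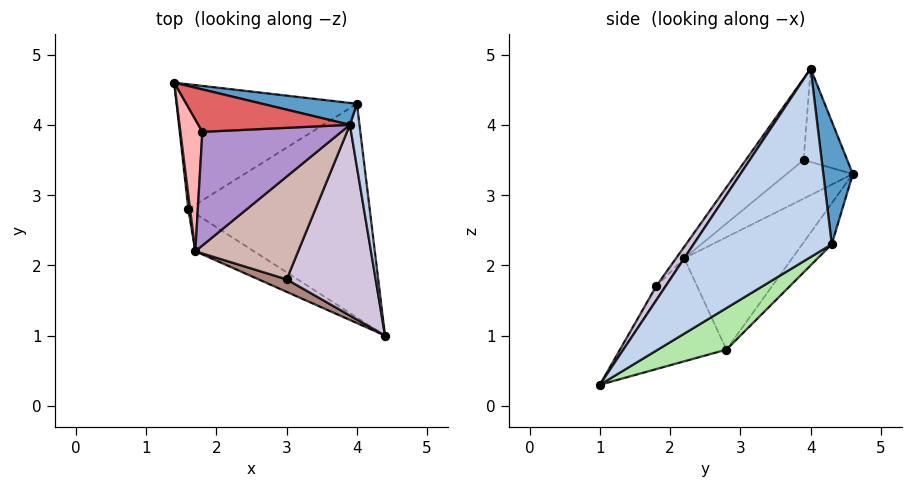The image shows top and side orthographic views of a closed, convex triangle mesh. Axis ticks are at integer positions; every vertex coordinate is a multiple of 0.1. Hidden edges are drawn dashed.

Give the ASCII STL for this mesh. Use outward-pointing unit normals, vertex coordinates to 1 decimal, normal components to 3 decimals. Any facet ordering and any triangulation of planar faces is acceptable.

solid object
 facet normal 0.161 0.979 0.124
  outer loop
   vertex 4.0 4.3 2.3
   vertex 1.4 4.6 3.3
   vertex 3.9 4.0 4.8
  endloop
 endfacet
 facet normal 0.995 0.090 0.051
  outer loop
   vertex 4.0 4.3 2.3
   vertex 3.9 4.0 4.8
   vertex 4.4 1.0 0.3
  endloop
 endfacet
 facet normal -0.991 -0.132 0.015
  outer loop
   vertex 1.6 2.8 0.8
   vertex 1.7 2.2 2.1
   vertex 1.4 4.6 3.3
  endloop
 endfacet
 facet normal -0.552 -0.772 -0.314
  outer loop
   vertex 1.6 2.8 0.8
   vertex 4.4 1.0 0.3
   vertex 1.7 2.2 2.1
  endloop
 endfacet
 facet normal -0.133 0.799 -0.586
  outer loop
   vertex 1.6 2.8 0.8
   vertex 1.4 4.6 3.3
   vertex 4.0 4.3 2.3
  endloop
 endfacet
 facet normal 0.190 0.526 -0.829
  outer loop
   vertex 1.6 2.8 0.8
   vertex 4.0 4.3 2.3
   vertex 4.4 1.0 0.3
  endloop
 endfacet
 facet normal -0.524 -0.056 0.850
  outer loop
   vertex 1.8 3.9 3.5
   vertex 3.9 4.0 4.8
   vertex 1.4 4.6 3.3
  endloop
 endfacet
 facet normal -0.819 -0.335 0.465
  outer loop
   vertex 1.8 3.9 3.5
   vertex 1.4 4.6 3.3
   vertex 1.7 2.2 2.1
  endloop
 endfacet
 facet normal -0.415 -0.564 0.714
  outer loop
   vertex 1.8 3.9 3.5
   vertex 1.7 2.2 2.1
   vertex 3.9 4.0 4.8
  endloop
 endfacet
 facet normal 0.088 -0.824 0.559
  outer loop
   vertex 3.0 1.8 1.7
   vertex 4.4 1.0 0.3
   vertex 3.9 4.0 4.8
  endloop
 endfacet
 facet normal -0.175 -0.920 0.350
  outer loop
   vertex 3.0 1.8 1.7
   vertex 1.7 2.2 2.1
   vertex 4.4 1.0 0.3
  endloop
 endfacet
 facet normal -0.066 -0.805 0.590
  outer loop
   vertex 3.0 1.8 1.7
   vertex 3.9 4.0 4.8
   vertex 1.7 2.2 2.1
  endloop
 endfacet
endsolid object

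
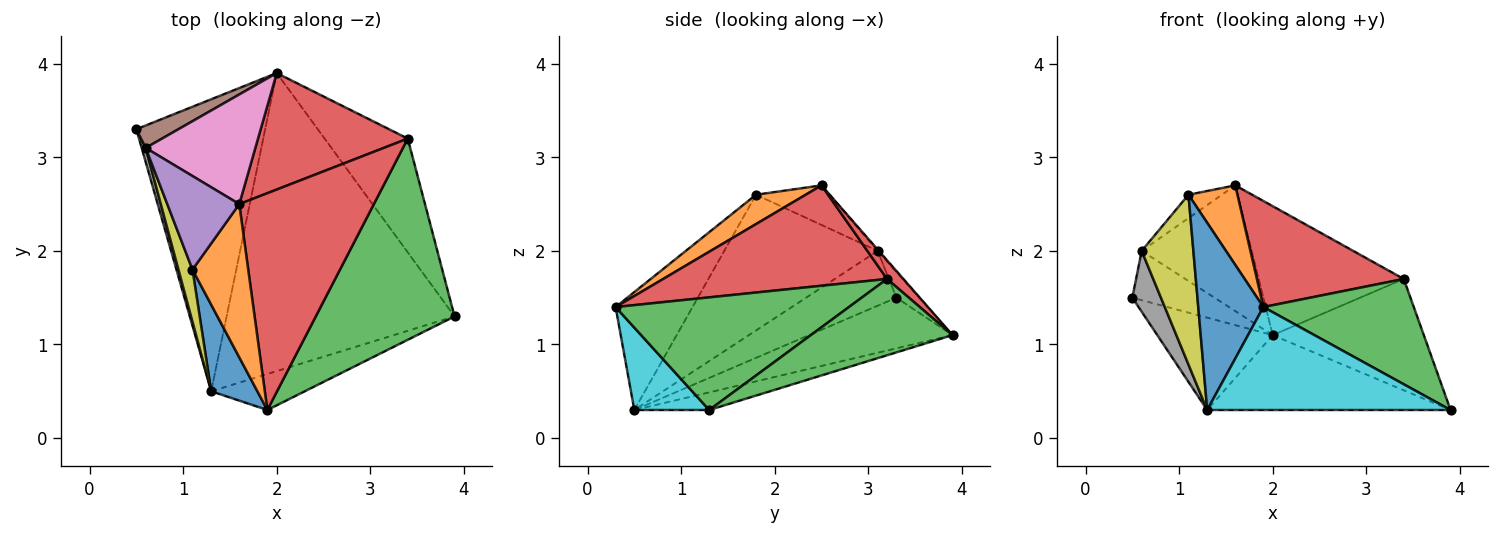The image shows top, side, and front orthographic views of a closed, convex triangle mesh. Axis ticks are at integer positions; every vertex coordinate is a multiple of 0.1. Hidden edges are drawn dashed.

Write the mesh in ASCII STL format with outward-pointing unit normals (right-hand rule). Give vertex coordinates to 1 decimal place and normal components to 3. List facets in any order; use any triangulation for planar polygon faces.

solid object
 facet normal -0.351 0.282 -0.893
  outer loop
   vertex 2.0 3.9 1.1
   vertex 1.3 0.5 0.3
   vertex 0.5 3.3 1.5
  endloop
 endfacet
 facet normal -0.075 0.243 -0.967
  outer loop
   vertex 2.0 3.9 1.1
   vertex 3.9 1.3 0.3
   vertex 1.3 0.5 0.3
  endloop
 endfacet
 facet normal 0.549 0.585 -0.598
  outer loop
   vertex 2.0 3.9 1.1
   vertex 3.4 3.2 1.7
   vertex 3.9 1.3 0.3
  endloop
 endfacet
 facet normal 0.083 0.740 0.668
  outer loop
   vertex 2.0 3.9 1.1
   vertex 1.6 2.5 2.7
   vertex 3.4 3.2 1.7
  endloop
 endfacet
 facet normal -0.471 0.214 0.856
  outer loop
   vertex 0.6 3.1 2.0
   vertex 1.1 1.8 2.6
   vertex 1.6 2.5 2.7
  endloop
 endfacet
 facet normal -0.246 0.882 0.402
  outer loop
   vertex 0.6 3.1 2.0
   vertex 2.0 3.9 1.1
   vertex 0.5 3.3 1.5
  endloop
 endfacet
 facet normal -0.008 0.754 0.657
  outer loop
   vertex 0.6 3.1 2.0
   vertex 1.6 2.5 2.7
   vertex 2.0 3.9 1.1
  endloop
 endfacet
 facet normal -0.951 -0.302 0.070
  outer loop
   vertex 0.6 3.1 2.0
   vertex 0.5 3.3 1.5
   vertex 1.3 0.5 0.3
  endloop
 endfacet
 facet normal -0.943 -0.318 0.098
  outer loop
   vertex 0.6 3.1 2.0
   vertex 1.3 0.5 0.3
   vertex 1.1 1.8 2.6
  endloop
 endfacet
 facet normal 0.279 -0.906 -0.317
  outer loop
   vertex 1.9 0.3 1.4
   vertex 1.3 0.5 0.3
   vertex 3.9 1.3 0.3
  endloop
 endfacet
 facet normal -0.731 -0.619 0.286
  outer loop
   vertex 1.9 0.3 1.4
   vertex 1.1 1.8 2.6
   vertex 1.3 0.5 0.3
  endloop
 endfacet
 facet normal 0.423 -0.417 0.804
  outer loop
   vertex 1.9 0.3 1.4
   vertex 1.6 2.5 2.7
   vertex 1.1 1.8 2.6
  endloop
 endfacet
 facet normal 0.584 -0.376 0.719
  outer loop
   vertex 1.9 0.3 1.4
   vertex 3.9 1.3 0.3
   vertex 3.4 3.2 1.7
  endloop
 endfacet
 facet normal 0.557 -0.365 0.746
  outer loop
   vertex 1.9 0.3 1.4
   vertex 3.4 3.2 1.7
   vertex 1.6 2.5 2.7
  endloop
 endfacet
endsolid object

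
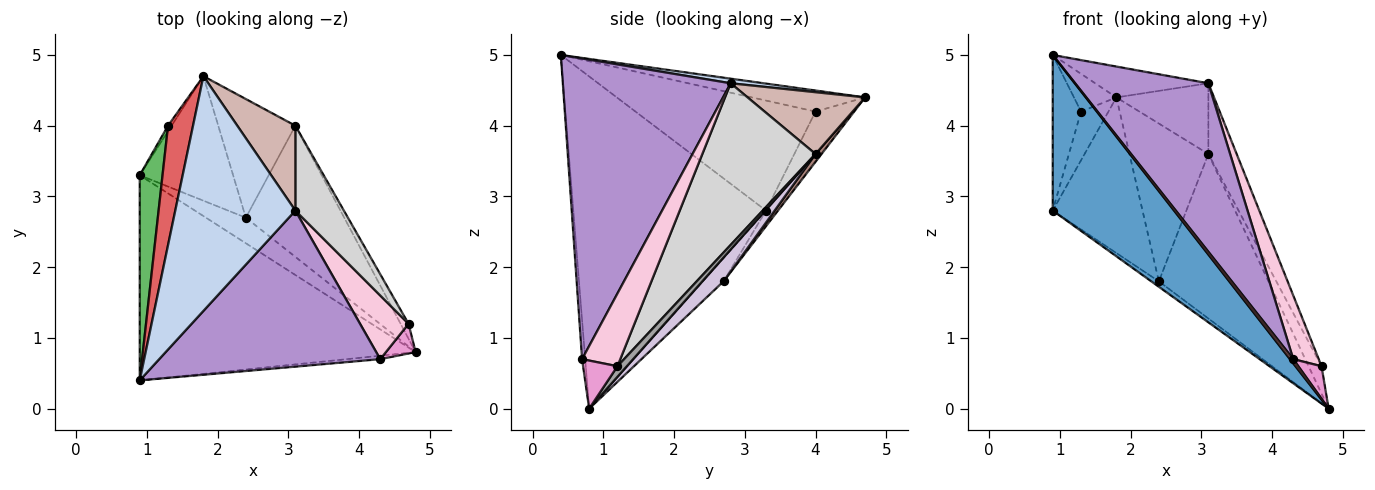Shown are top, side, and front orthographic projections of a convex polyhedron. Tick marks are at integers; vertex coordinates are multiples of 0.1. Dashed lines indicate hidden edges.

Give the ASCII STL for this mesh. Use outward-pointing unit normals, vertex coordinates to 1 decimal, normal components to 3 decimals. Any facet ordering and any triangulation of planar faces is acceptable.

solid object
 facet normal -0.692 -0.436 -0.575
  outer loop
   vertex 0.9 0.4 5.0
   vertex 0.9 3.3 2.8
   vertex 4.8 0.8 0.0
  endloop
 endfacet
 facet normal 0.038 0.130 0.991
  outer loop
   vertex 3.1 2.8 4.6
   vertex 1.8 4.7 4.4
   vertex 0.9 0.4 5.0
  endloop
 endfacet
 facet normal -0.494 0.181 -0.850
  outer loop
   vertex 2.4 2.7 1.8
   vertex 4.8 0.8 0.0
   vertex 0.9 3.3 2.8
  endloop
 endfacet
 facet normal -0.104 0.777 -0.621
  outer loop
   vertex 2.4 2.7 1.8
   vertex 0.9 3.3 2.8
   vertex 1.8 4.7 4.4
  endloop
 endfacet
 facet normal -0.968 0.152 0.200
  outer loop
   vertex 1.3 4.0 4.2
   vertex 0.9 3.3 2.8
   vertex 0.9 0.4 5.0
  endloop
 endfacet
 facet normal -0.803 0.593 -0.067
  outer loop
   vertex 1.3 4.0 4.2
   vertex 1.8 4.7 4.4
   vertex 0.9 3.3 2.8
  endloop
 endfacet
 facet normal -0.626 0.235 0.744
  outer loop
   vertex 1.3 4.0 4.2
   vertex 0.9 0.4 5.0
   vertex 1.8 4.7 4.4
  endloop
 endfacet
 facet normal -0.594 -0.620 -0.513
  outer loop
   vertex 4.3 0.7 0.7
   vertex 0.9 0.4 5.0
   vertex 4.8 0.8 0.0
  endloop
 endfacet
 facet normal 0.679 -0.539 0.499
  outer loop
   vertex 4.3 0.7 0.7
   vertex 3.1 2.8 4.6
   vertex 0.9 0.4 5.0
  endloop
 endfacet
 facet normal 0.150 0.773 -0.616
  outer loop
   vertex 3.1 4.0 3.6
   vertex 4.8 0.8 0.0
   vertex 2.4 2.7 1.8
  endloop
 endfacet
 facet normal 0.061 0.798 -0.600
  outer loop
   vertex 3.1 4.0 3.6
   vertex 2.4 2.7 1.8
   vertex 1.8 4.7 4.4
  endloop
 endfacet
 facet normal 0.633 0.496 0.595
  outer loop
   vertex 3.1 4.0 3.6
   vertex 1.8 4.7 4.4
   vertex 3.1 2.8 4.6
  endloop
 endfacet
 facet normal 0.737 -0.499 0.455
  outer loop
   vertex 4.7 1.2 0.6
   vertex 4.3 0.7 0.7
   vertex 4.8 0.8 0.0
  endloop
 endfacet
 facet normal 0.728 -0.485 0.485
  outer loop
   vertex 4.7 1.2 0.6
   vertex 3.1 2.8 4.6
   vertex 4.3 0.7 0.7
  endloop
 endfacet
 facet normal 0.538 0.740 -0.404
  outer loop
   vertex 4.7 1.2 0.6
   vertex 4.8 0.8 0.0
   vertex 3.1 4.0 3.6
  endloop
 endfacet
 facet normal 0.931 0.233 0.279
  outer loop
   vertex 4.7 1.2 0.6
   vertex 3.1 4.0 3.6
   vertex 3.1 2.8 4.6
  endloop
 endfacet
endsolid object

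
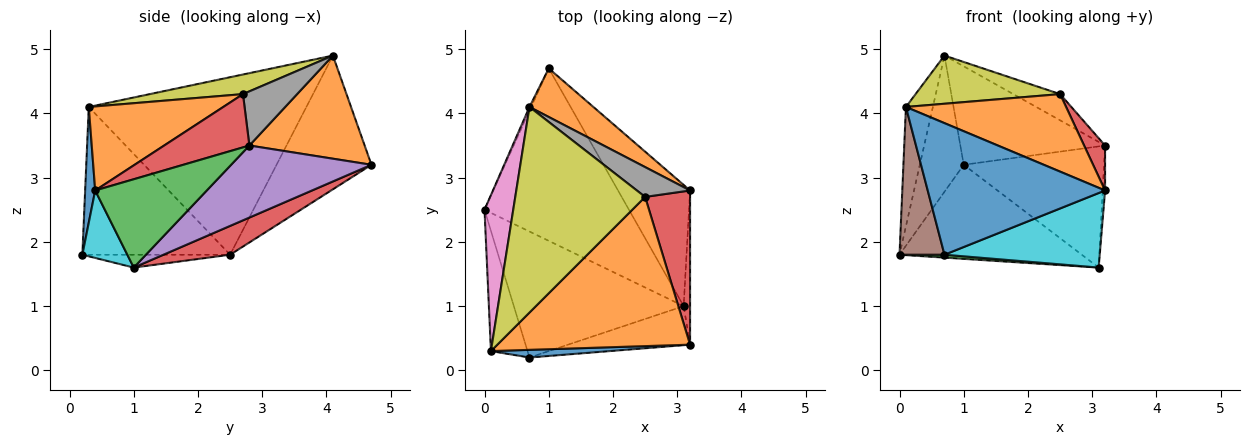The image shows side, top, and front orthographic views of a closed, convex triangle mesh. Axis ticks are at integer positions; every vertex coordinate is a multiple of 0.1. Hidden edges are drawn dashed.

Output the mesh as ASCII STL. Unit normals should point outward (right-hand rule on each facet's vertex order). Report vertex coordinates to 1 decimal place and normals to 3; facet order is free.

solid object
 facet normal -0.907 0.420 -0.012
  outer loop
   vertex 1.0 4.7 3.2
   vertex 0.0 2.5 1.8
   vertex 0.7 4.1 4.9
  endloop
 endfacet
 facet normal 0.581 0.730 0.360
  outer loop
   vertex 1.0 4.7 3.2
   vertex 0.7 4.1 4.9
   vertex 3.2 2.8 3.5
  endloop
 endfacet
 facet normal -0.075 -0.023 -0.997
  outer loop
   vertex 3.1 1.0 1.6
   vertex 0.7 0.2 1.8
   vertex 0.0 2.5 1.8
  endloop
 endfacet
 facet normal 0.173 0.472 -0.865
  outer loop
   vertex 3.1 1.0 1.6
   vertex 0.0 2.5 1.8
   vertex 1.0 4.7 3.2
  endloop
 endfacet
 facet normal 0.577 0.577 -0.577
  outer loop
   vertex 3.1 1.0 1.6
   vertex 1.0 4.7 3.2
   vertex 3.2 2.8 3.5
  endloop
 endfacet
 facet normal -0.931 -0.283 -0.231
  outer loop
   vertex 0.1 0.3 4.1
   vertex 0.0 2.5 1.8
   vertex 0.7 0.2 1.8
  endloop
 endfacet
 facet normal -0.980 0.121 0.159
  outer loop
   vertex 0.1 0.3 4.1
   vertex 0.7 4.1 4.9
   vertex 0.0 2.5 1.8
  endloop
 endfacet
 facet normal 0.607 0.525 0.597
  outer loop
   vertex 2.5 2.7 4.3
   vertex 3.2 2.8 3.5
   vertex 0.7 4.1 4.9
  endloop
 endfacet
 facet normal 0.145 -0.226 0.963
  outer loop
   vertex 2.5 2.7 4.3
   vertex 0.7 4.1 4.9
   vertex 0.1 0.3 4.1
  endloop
 endfacet
 facet normal 0.249 -0.858 -0.450
  outer loop
   vertex 3.2 0.4 2.8
   vertex 0.7 0.2 1.8
   vertex 3.1 1.0 1.6
  endloop
 endfacet
 facet normal 0.057 -0.997 0.058
  outer loop
   vertex 3.2 0.4 2.8
   vertex 0.1 0.3 4.1
   vertex 0.7 0.2 1.8
  endloop
 endfacet
 facet normal 0.361 -0.430 0.828
  outer loop
   vertex 3.2 0.4 2.8
   vertex 2.5 2.7 4.3
   vertex 0.1 0.3 4.1
  endloop
 endfacet
 facet normal 0.997 0.021 -0.073
  outer loop
   vertex 3.2 0.4 2.8
   vertex 3.1 1.0 1.6
   vertex 3.2 2.8 3.5
  endloop
 endfacet
 facet normal 0.751 -0.185 0.634
  outer loop
   vertex 3.2 0.4 2.8
   vertex 3.2 2.8 3.5
   vertex 2.5 2.7 4.3
  endloop
 endfacet
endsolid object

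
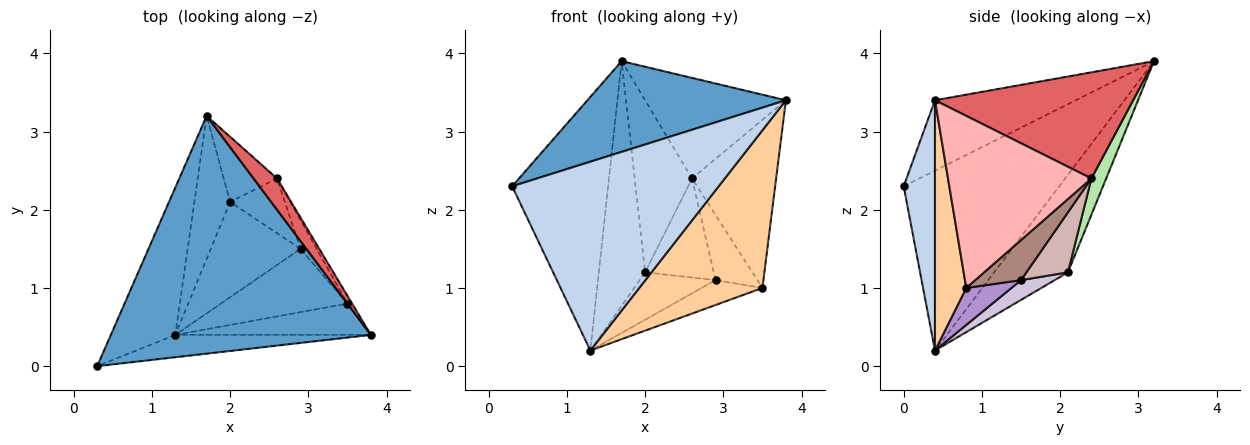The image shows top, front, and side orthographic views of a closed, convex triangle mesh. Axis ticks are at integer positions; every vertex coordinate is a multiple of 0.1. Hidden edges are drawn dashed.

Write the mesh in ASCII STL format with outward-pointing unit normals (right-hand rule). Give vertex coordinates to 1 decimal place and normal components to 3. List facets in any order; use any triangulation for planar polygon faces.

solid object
 facet normal -0.245 -0.346 0.906
  outer loop
   vertex 1.7 3.2 3.9
   vertex 0.3 0.0 2.3
   vertex 3.8 0.4 3.4
  endloop
 endfacet
 facet normal 0.149 -0.982 -0.116
  outer loop
   vertex 1.3 0.4 0.2
   vertex 3.8 0.4 3.4
   vertex 0.3 0.0 2.3
  endloop
 endfacet
 facet normal -0.814 0.502 -0.292
  outer loop
   vertex 1.3 0.4 0.2
   vertex 0.3 0.0 2.3
   vertex 1.7 3.2 3.9
  endloop
 endfacet
 facet normal 0.242 -0.952 -0.189
  outer loop
   vertex 3.5 0.8 1.0
   vertex 3.8 0.4 3.4
   vertex 1.3 0.4 0.2
  endloop
 endfacet
 facet normal -0.809 0.508 -0.297
  outer loop
   vertex 2.0 2.1 1.2
   vertex 1.3 0.4 0.2
   vertex 1.7 3.2 3.9
  endloop
 endfacet
 facet normal 0.234 0.909 -0.344
  outer loop
   vertex 2.6 2.4 2.4
   vertex 2.0 2.1 1.2
   vertex 1.7 3.2 3.9
  endloop
 endfacet
 facet normal 0.802 0.570 0.177
  outer loop
   vertex 2.6 2.4 2.4
   vertex 1.7 3.2 3.9
   vertex 3.8 0.4 3.4
  endloop
 endfacet
 facet normal 0.862 0.506 -0.024
  outer loop
   vertex 2.6 2.4 2.4
   vertex 3.8 0.4 3.4
   vertex 3.5 0.8 1.0
  endloop
 endfacet
 facet normal 0.262 0.353 -0.898
  outer loop
   vertex 2.9 1.5 1.1
   vertex 3.5 0.8 1.0
   vertex 1.3 0.4 0.2
  endloop
 endfacet
 facet normal 0.194 0.437 -0.878
  outer loop
   vertex 2.9 1.5 1.1
   vertex 1.3 0.4 0.2
   vertex 2.0 2.1 1.2
  endloop
 endfacet
 facet normal 0.707 0.647 -0.285
  outer loop
   vertex 2.9 1.5 1.1
   vertex 2.6 2.4 2.4
   vertex 3.5 0.8 1.0
  endloop
 endfacet
 facet normal 0.468 0.773 -0.427
  outer loop
   vertex 2.9 1.5 1.1
   vertex 2.0 2.1 1.2
   vertex 2.6 2.4 2.4
  endloop
 endfacet
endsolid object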